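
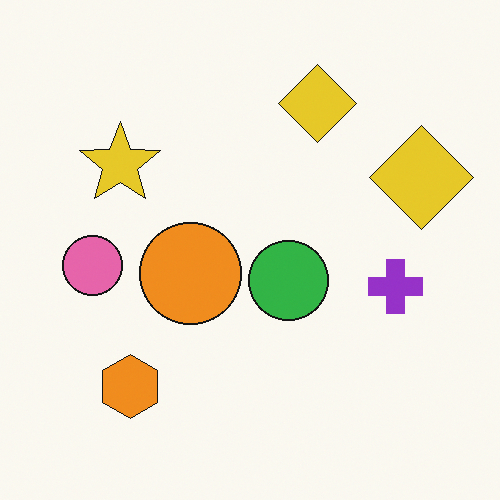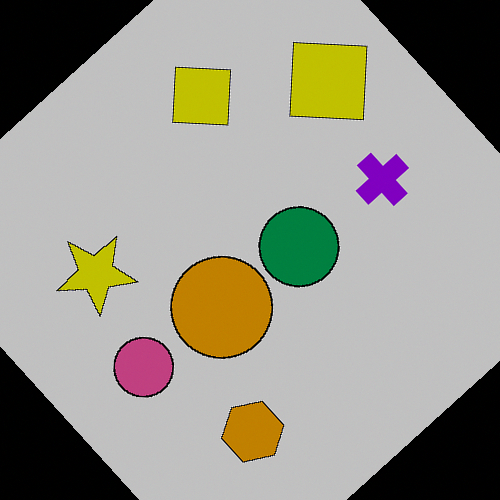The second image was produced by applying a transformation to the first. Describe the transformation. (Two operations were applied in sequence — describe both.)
The image was aggressively posterized, then rotated counter-clockwise by a large amount — several tens of degrees.

Each flat color has snapped to a coarser quantized level — most visibly, the near-white background has dropped to a flat grey. Every shape is tilted by the same angle and the image corners show triangular fill wedges — a whole-image rotation by a non-right angle.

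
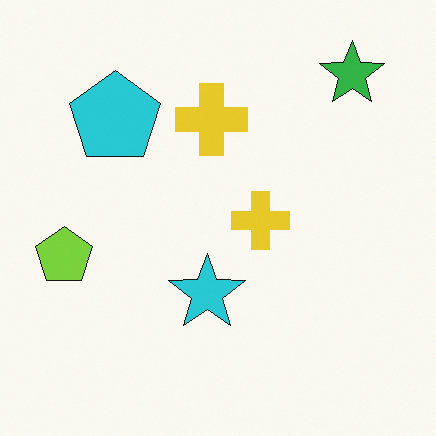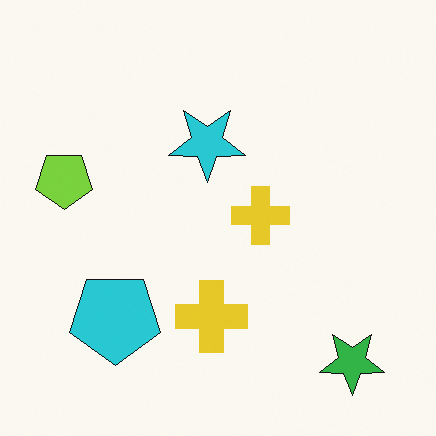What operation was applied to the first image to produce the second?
The second image is the first flipped vertically (top ↔ bottom).

The green star is in the top-right of the first image and the bottom-right of the second — shapes on opposite sides of the horizontal midline have swapped in a mirror flip.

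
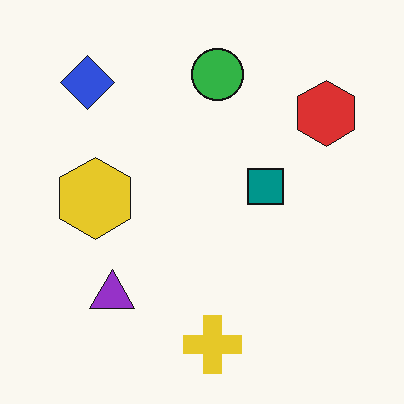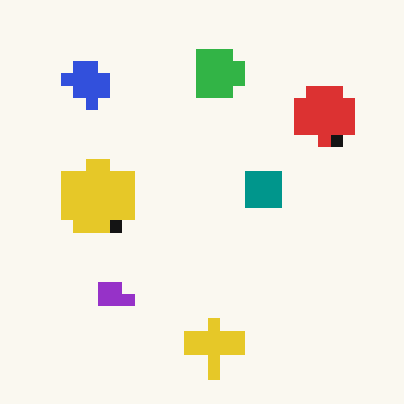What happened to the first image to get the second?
The image was coarsely pixelated.

Shapes are reduced to large square blocks; fine edges and outlines are lost — a downscale-then-upscale (mosaic) effect.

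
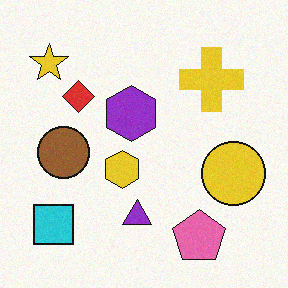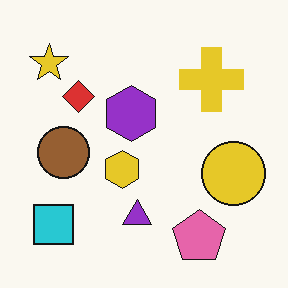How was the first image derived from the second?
The first image is the second degraded with light additive noise.

Random speckle covers the whole image, including the flat background.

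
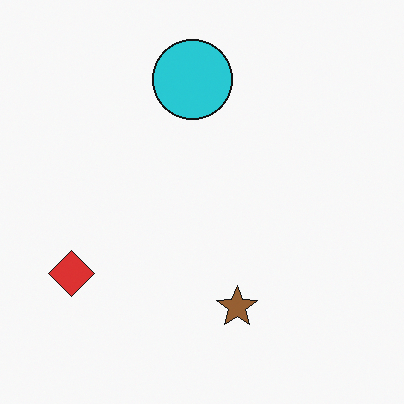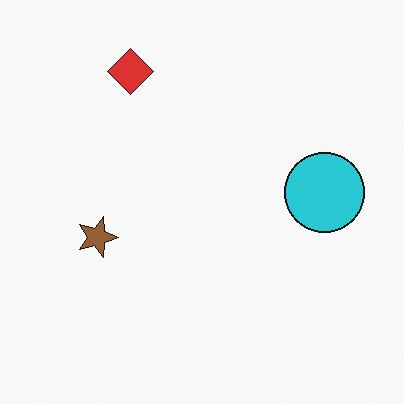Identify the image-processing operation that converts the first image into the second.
The image was rotated 90° clockwise.

The red diamond sits in the bottom-left of the first image and the top-left of the second — consistent with a whole-image 90° clockwise rotation.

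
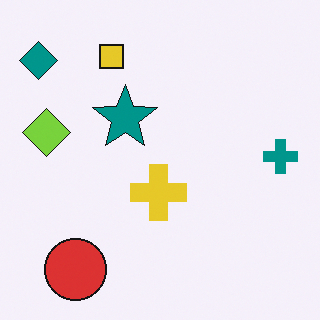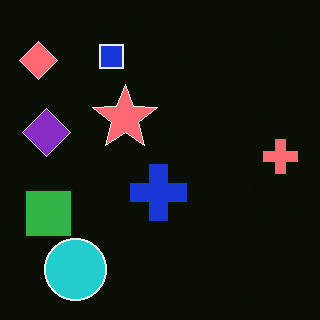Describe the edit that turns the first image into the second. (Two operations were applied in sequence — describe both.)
The second image is the first color-inverted (negative), then overlaid with an additional green square.

The light background has become dark and every shape's color is its complement — a photographic negative. A green square appears in the second image that is absent from the first.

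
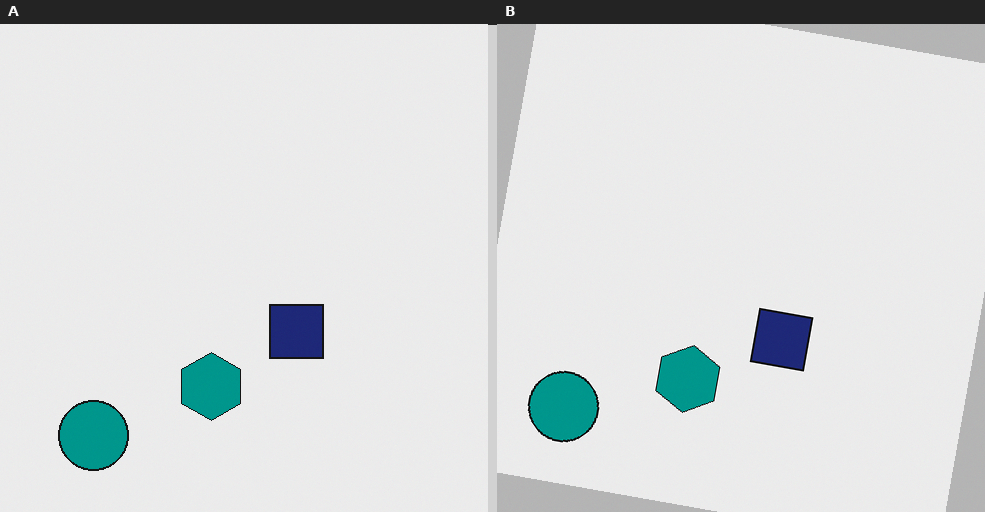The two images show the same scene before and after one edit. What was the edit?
The transformation is: rotated clockwise by a few degrees.

Every shape is tilted by the same angle and the image corners show triangular fill wedges — a whole-image rotation by a non-right angle.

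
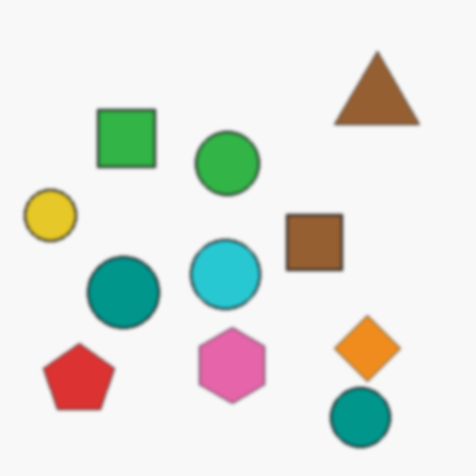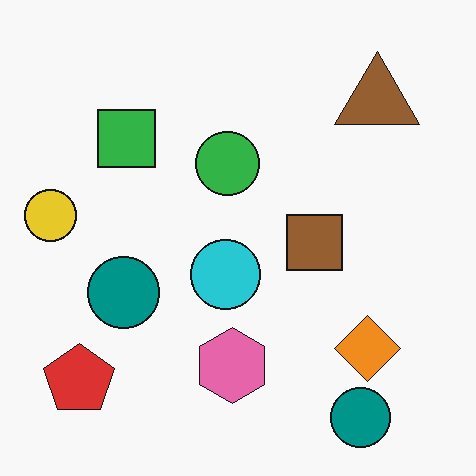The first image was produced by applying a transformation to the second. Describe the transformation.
The image was given a subtle gaussian blur.

Shape edges and outlines are uniformly softened across the whole image.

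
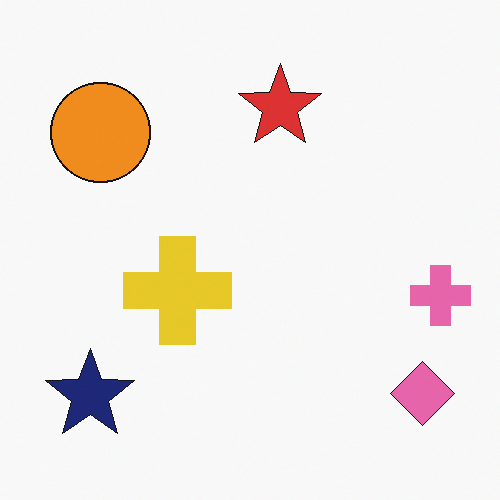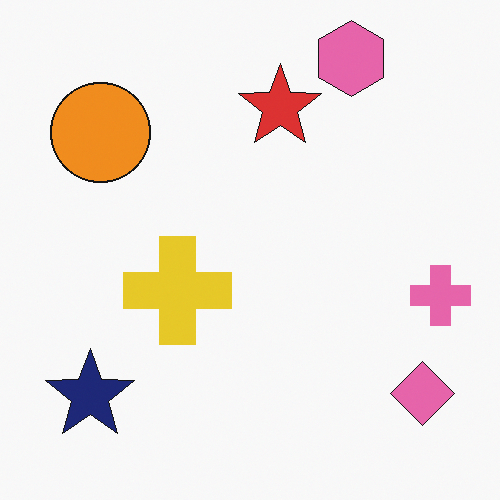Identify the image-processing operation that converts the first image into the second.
Overlaid with an additional pink hexagon.

A pink hexagon appears in the second image that is absent from the first.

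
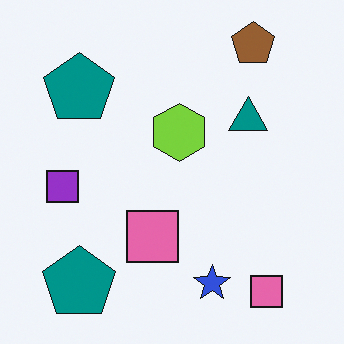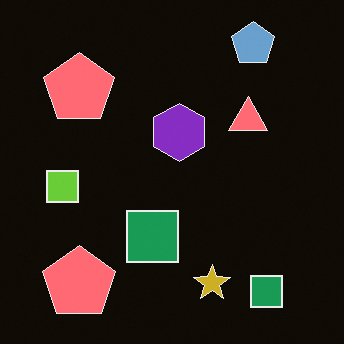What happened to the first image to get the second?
The second image is the first color-inverted (negative).

The light background has become dark and every shape's color is its complement — a photographic negative.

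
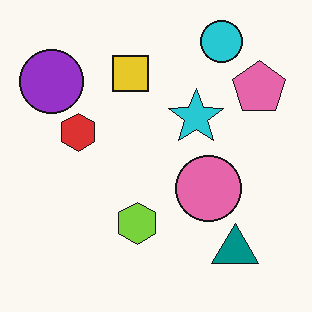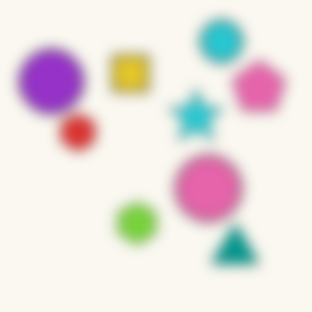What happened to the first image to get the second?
The transformation is: heavily blurred.

Shape edges and outlines are uniformly softened across the whole image.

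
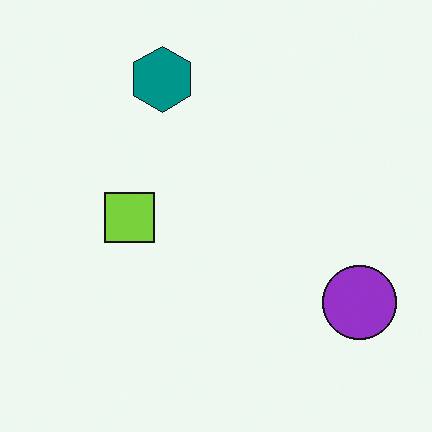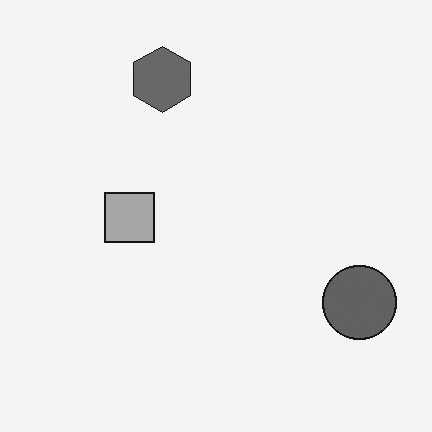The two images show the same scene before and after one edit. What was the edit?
It was converted to grayscale.

All color is removed — every shape is now a shade of grey.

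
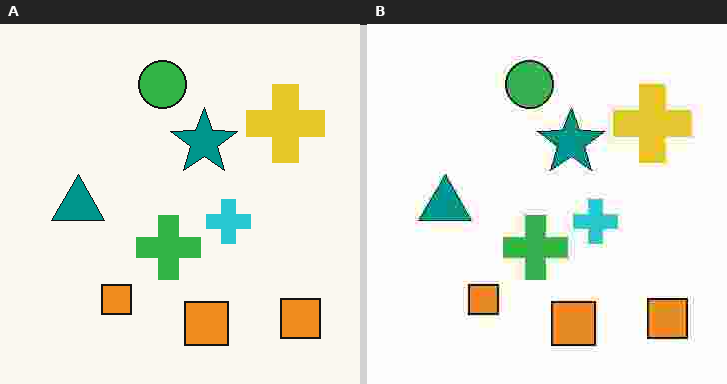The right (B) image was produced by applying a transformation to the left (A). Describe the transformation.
Degraded with heavy JPEG compression.

Blocky 8×8 compression artifacts appear around shape edges and the flat background shows ringing — characteristic JPEG degradation.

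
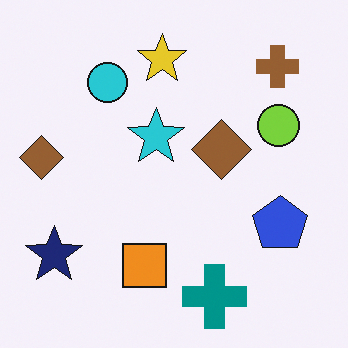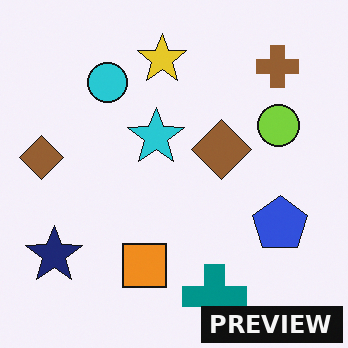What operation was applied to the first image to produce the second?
The image was watermarked with the text "PREVIEW" in the lower-right corner.

A dark label reading "PREVIEW" appears in the lower-right corner.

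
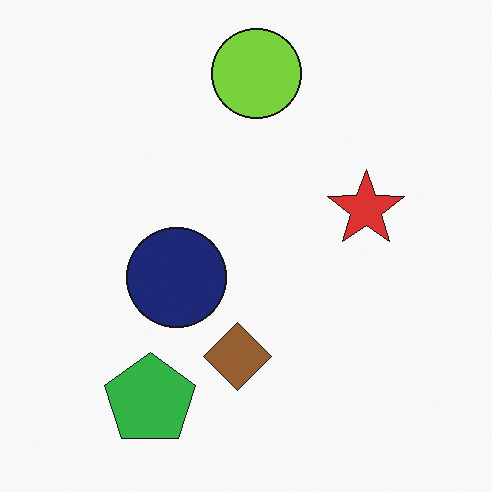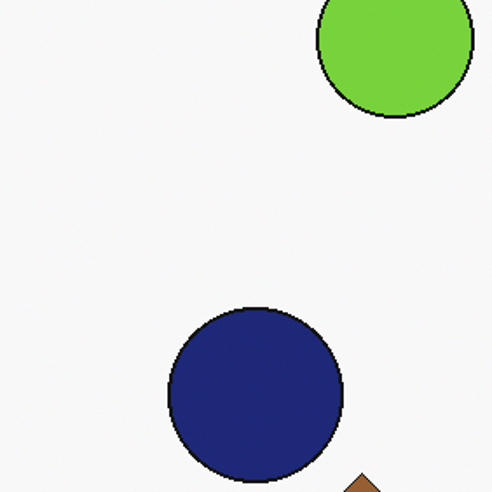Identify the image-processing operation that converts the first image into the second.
This is the original image cropped tightly and scaled back up.

The visible shapes are larger and the field of view is narrower; shapes near the original edges may be partly or wholly outside the frame — a crop-and-rescale.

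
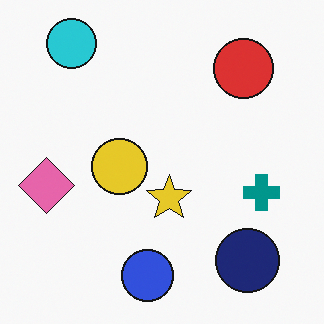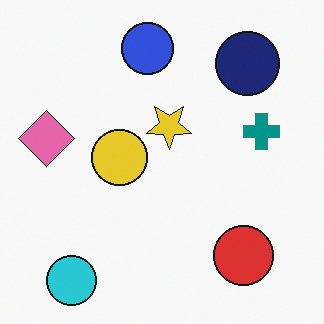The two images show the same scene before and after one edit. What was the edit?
The second image is the first flipped vertically (top ↔ bottom).

The cyan circle is in the top-left of the first image and the bottom-left of the second — shapes on opposite sides of the horizontal midline have swapped in a mirror flip.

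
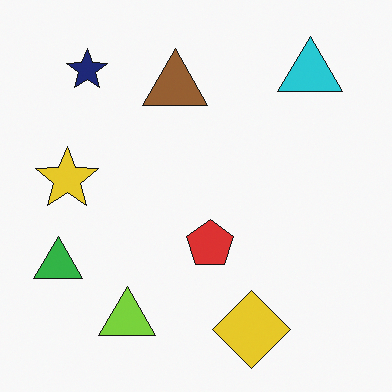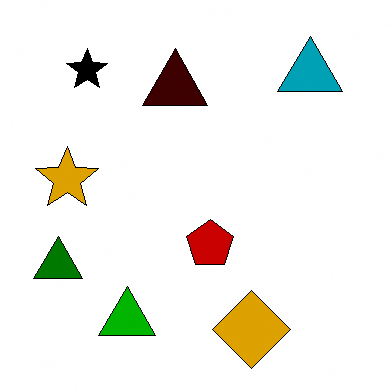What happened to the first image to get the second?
The image was given much higher contrast.

Tones are pushed away from mid-grey across the whole image — a global contrast change.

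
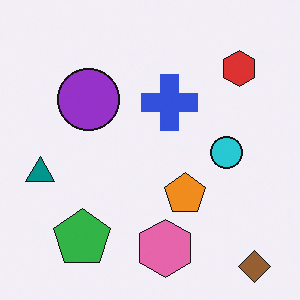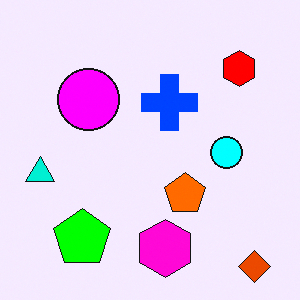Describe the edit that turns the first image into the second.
It was made much more vivid (saturation change).

All colors are more vivid — a global saturation change.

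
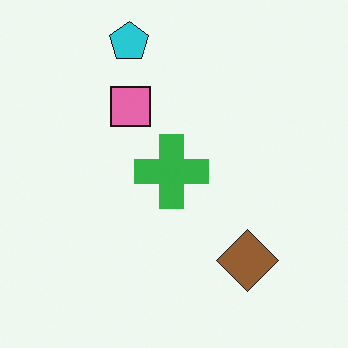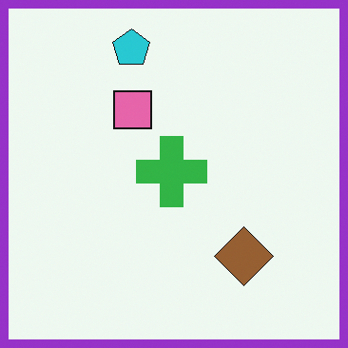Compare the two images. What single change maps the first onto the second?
The transformation is: framed with a purple border.

A solid purple frame runs around the edge of the second image, with the content slightly shrunk inside it.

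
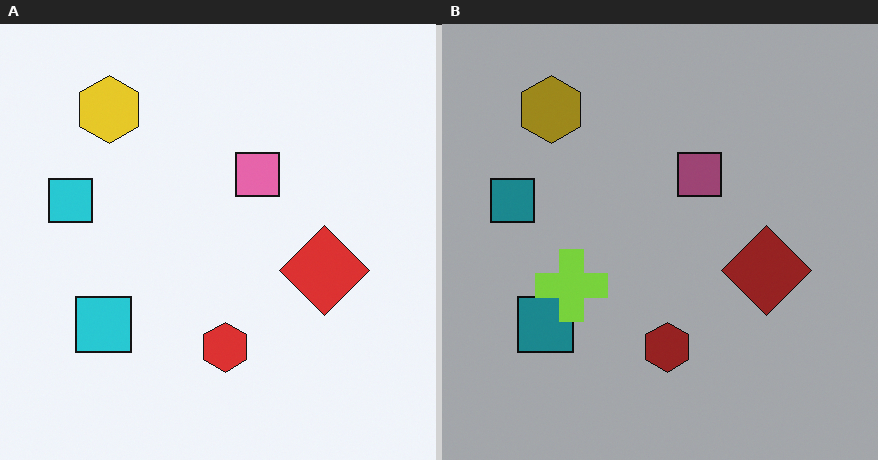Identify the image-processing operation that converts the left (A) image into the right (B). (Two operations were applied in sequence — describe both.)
The right (B) image is the left (A) darkened a lot, then overlaid with an additional lime cross.

Every pixel — background and shapes alike — is uniformly darkened. A lime cross appears in the right (B) image that is absent from the left (A).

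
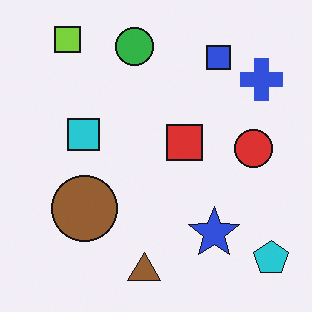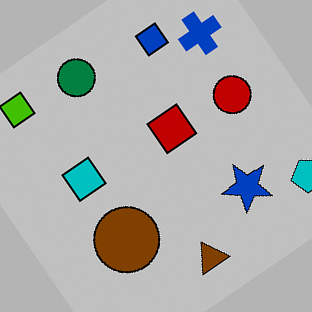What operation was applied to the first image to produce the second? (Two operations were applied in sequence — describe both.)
Heavily posterized to just a handful of flat colors, then rotated counter-clockwise by a large amount — several tens of degrees.

Each flat color has snapped to a coarser quantized level — most visibly, the near-white background has dropped to a flat grey. Every shape is tilted by the same angle and the image corners show triangular fill wedges — a whole-image rotation by a non-right angle.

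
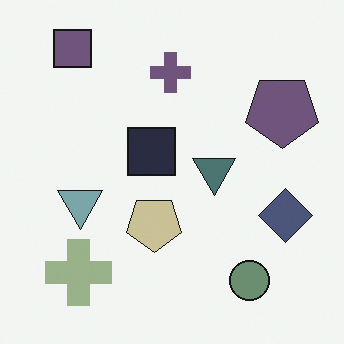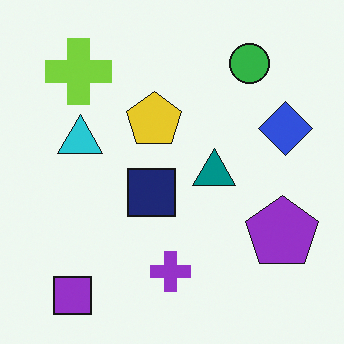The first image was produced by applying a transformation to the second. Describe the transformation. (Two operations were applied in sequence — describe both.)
This is the original image heavily desaturated, then flipped vertically (top ↔ bottom).

All colors are more muted and greyish — a global saturation change. The purple square is in the bottom-left of the second image and the top-left of the first — shapes on opposite sides of the horizontal midline have swapped in a mirror flip.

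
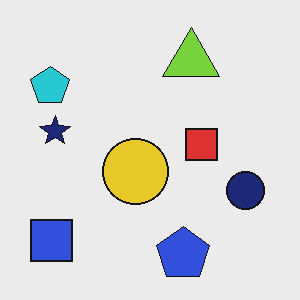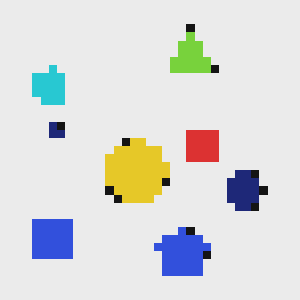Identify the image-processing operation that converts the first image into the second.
The transformation is: pixelated into visible square blocks.

Shapes are reduced to large square blocks; fine edges and outlines are lost — a downscale-then-upscale (mosaic) effect.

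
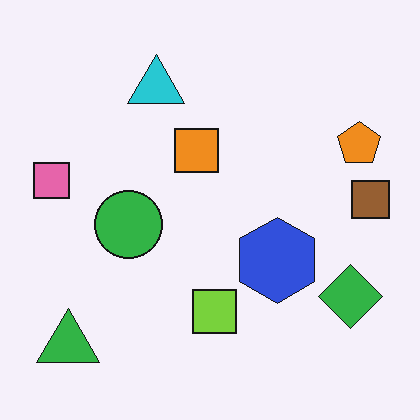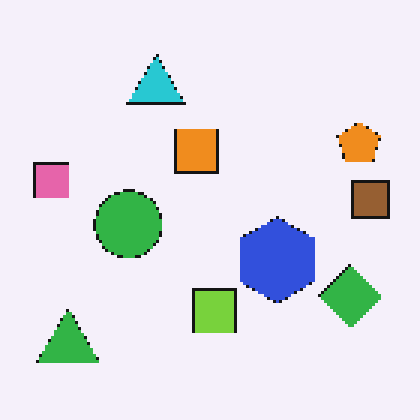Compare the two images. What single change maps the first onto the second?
It was mildly pixelated.

Shapes are reduced to large square blocks; fine edges and outlines are lost — a downscale-then-upscale (mosaic) effect.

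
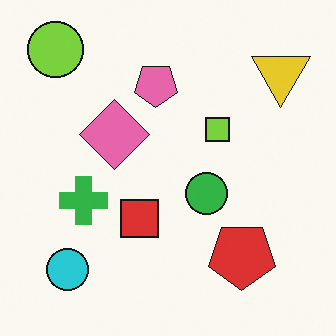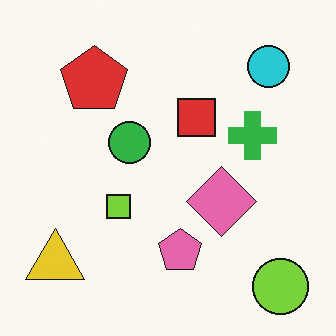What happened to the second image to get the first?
The first image is the second rotated 180°.

The lime circle sits in the bottom-right of the second image and the top-left of the first — consistent with a whole-image 180° rotation.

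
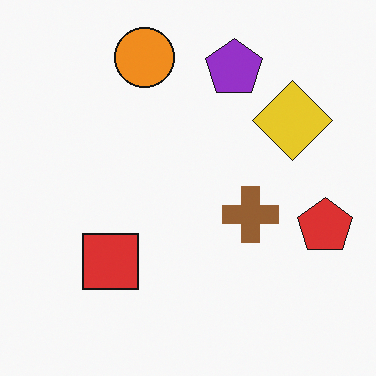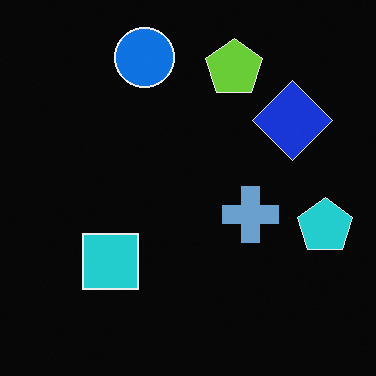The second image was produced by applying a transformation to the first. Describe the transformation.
Color-inverted (negative).

The light background has become dark and every shape's color is its complement — a photographic negative.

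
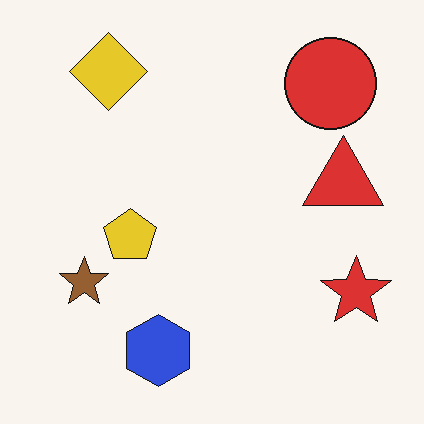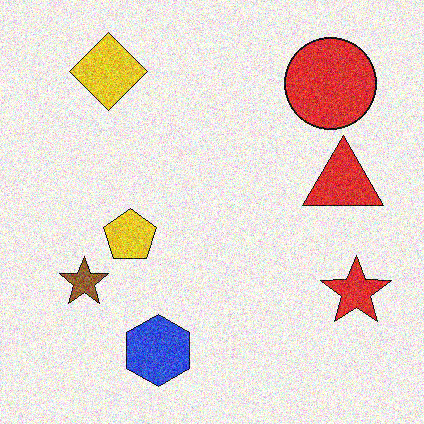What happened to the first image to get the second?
It was degraded with a thick layer of grain.

Random speckle covers the whole image, including the flat background.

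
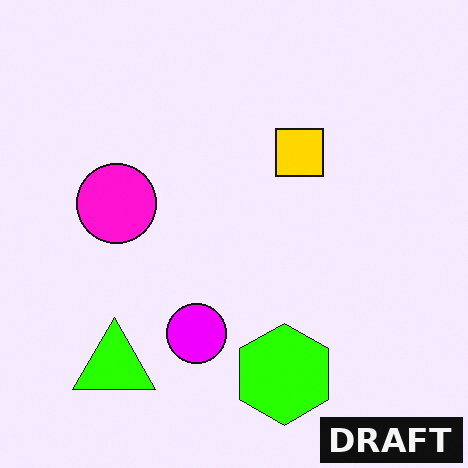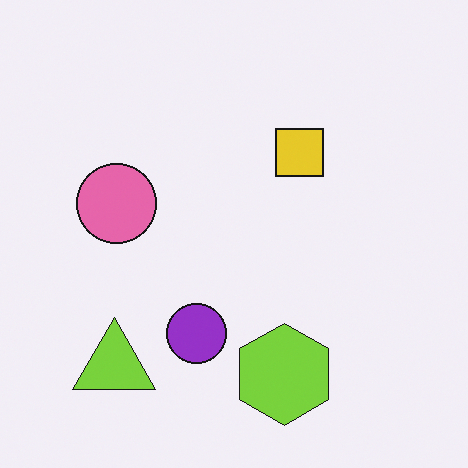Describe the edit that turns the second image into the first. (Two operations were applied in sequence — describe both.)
The transformation is: made much more vivid (saturation change), then watermarked with the text "DRAFT" in the lower-right corner.

All colors are more vivid — a global saturation change. A dark label reading "DRAFT" appears in the lower-right corner.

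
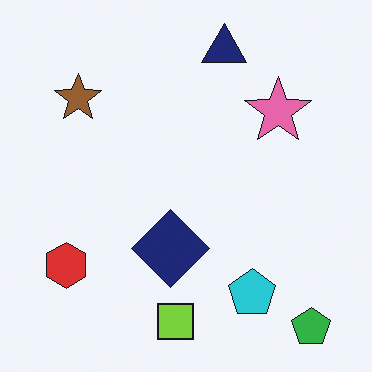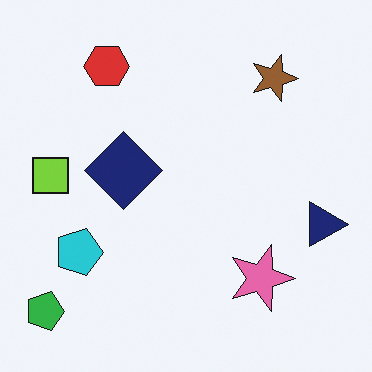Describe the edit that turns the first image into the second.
The transformation is: rotated 90° clockwise.

The green pentagon sits in the bottom-right of the first image and the bottom-left of the second — consistent with a whole-image 90° clockwise rotation.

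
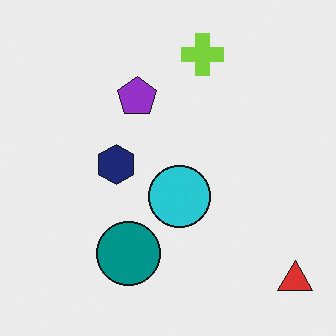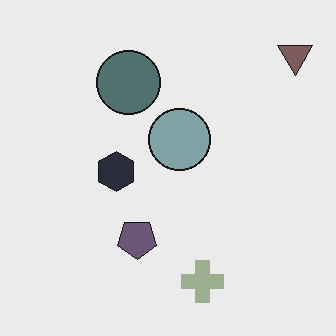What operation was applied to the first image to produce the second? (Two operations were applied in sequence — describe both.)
It was made much more muted (saturation change), then flipped vertically (top ↔ bottom).

All colors are more muted and greyish — a global saturation change. The lime cross is in the top of the first image and the bottom of the second — shapes on opposite sides of the horizontal midline have swapped in a mirror flip.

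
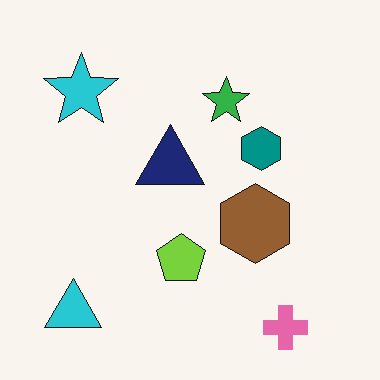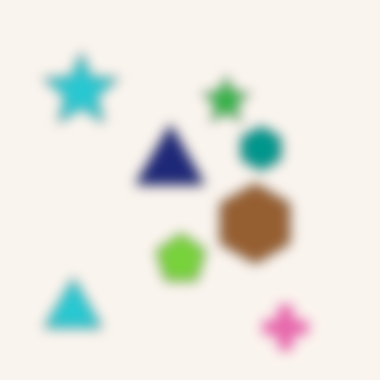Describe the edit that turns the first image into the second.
It was heavily blurred.

Shape edges and outlines are uniformly softened across the whole image.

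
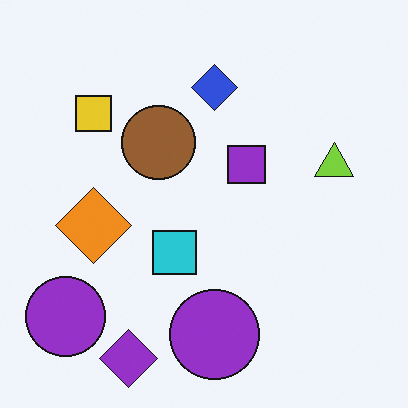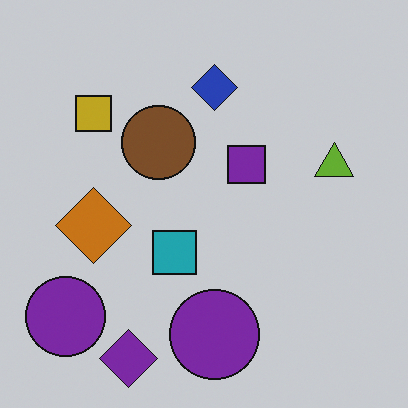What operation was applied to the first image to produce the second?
This is the original image slightly darkened.

Every pixel — background and shapes alike — is uniformly darkened.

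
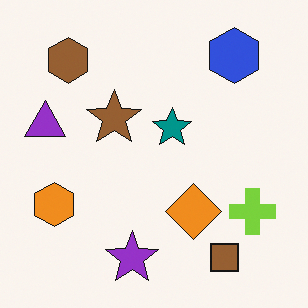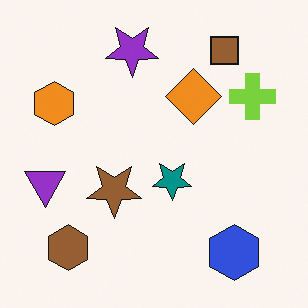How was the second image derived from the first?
It was flipped vertically (top ↔ bottom).

The purple star is in the bottom of the first image and the top of the second — shapes on opposite sides of the horizontal midline have swapped in a mirror flip.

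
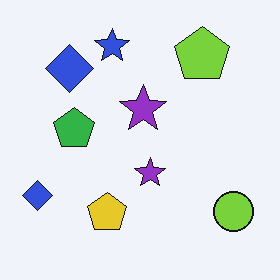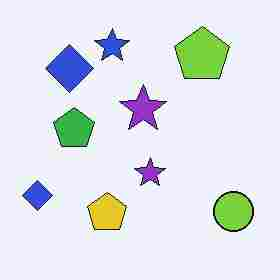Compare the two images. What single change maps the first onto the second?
The second image is the first heavily JPEG-compressed with obvious blocking artifacts.

Blocky 8×8 compression artifacts appear around shape edges and the flat background shows ringing — characteristic JPEG degradation.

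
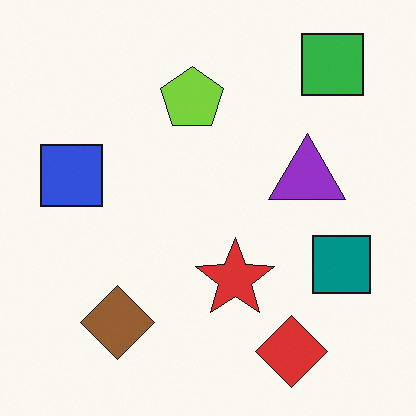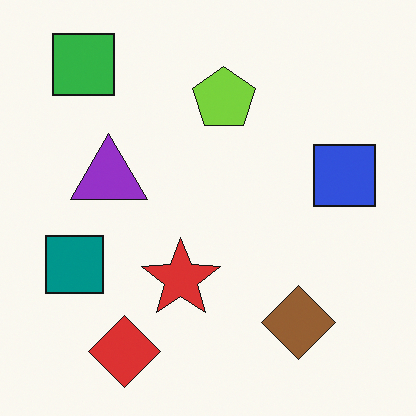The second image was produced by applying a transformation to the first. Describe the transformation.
The image was flipped horizontally (left ↔ right).

The blue square is in the left of the first image and the right of the second — shapes on opposite sides of the vertical midline have swapped in a mirror flip.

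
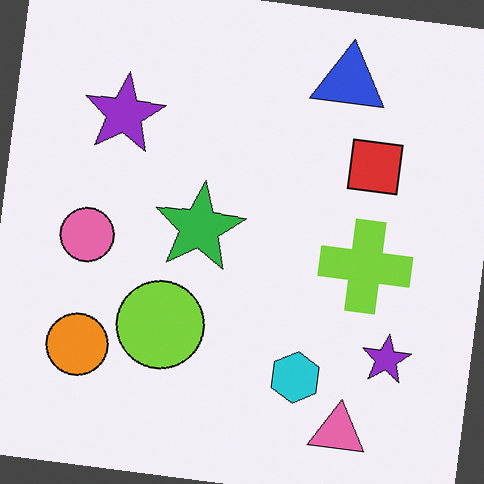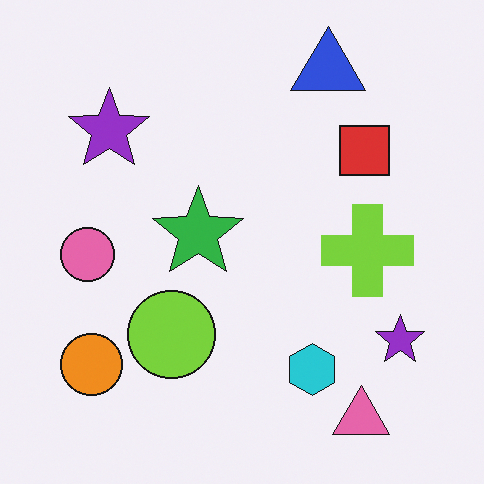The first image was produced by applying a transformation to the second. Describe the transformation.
The image was rotated clockwise by a few degrees.

Every shape is tilted by the same angle and the image corners show triangular fill wedges — a whole-image rotation by a non-right angle.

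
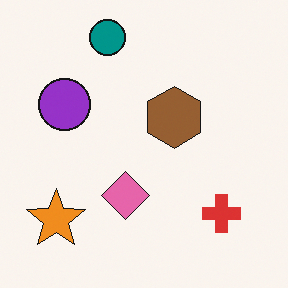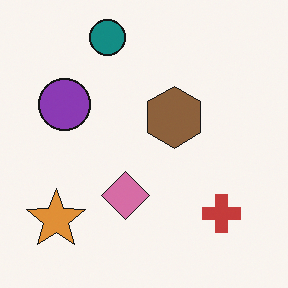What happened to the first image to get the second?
Slightly desaturated.

All colors are more muted and greyish — a global saturation change.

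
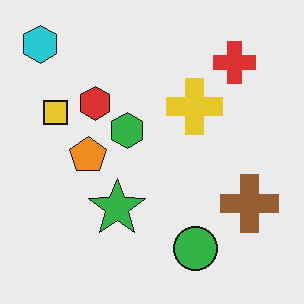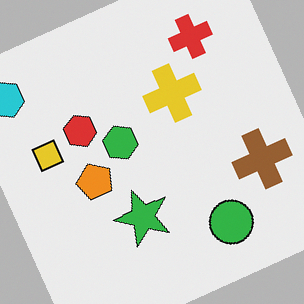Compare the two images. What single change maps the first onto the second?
It was rotated counter-clockwise by a moderate amount.

Every shape is tilted by the same angle and the image corners show triangular fill wedges — a whole-image rotation by a non-right angle.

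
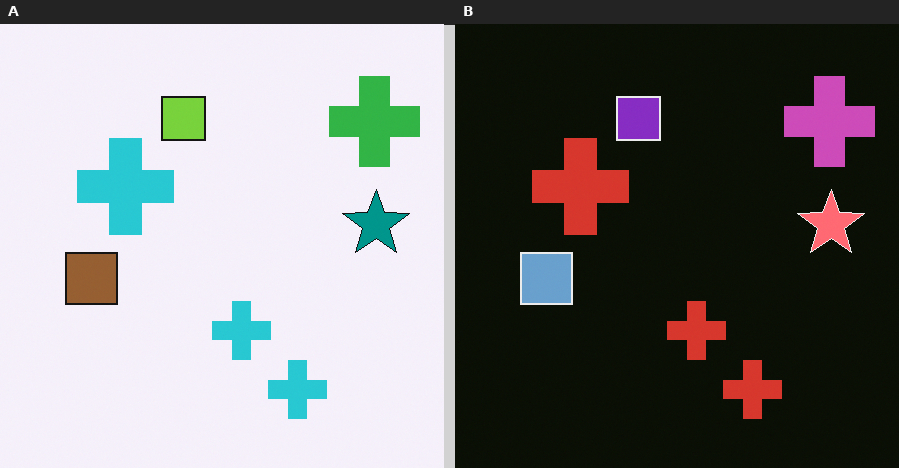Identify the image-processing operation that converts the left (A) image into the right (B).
It was color-inverted (negative).

The light background has become dark and every shape's color is its complement — a photographic negative.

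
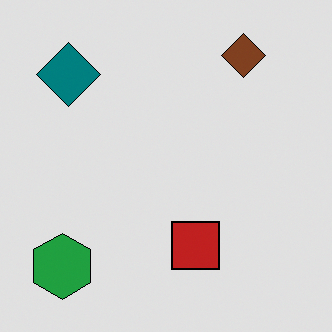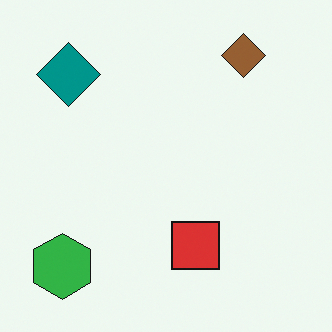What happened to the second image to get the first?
This is the original image moderately posterized.

Each flat color has snapped to a coarser quantized level — most visibly, the near-white background has dropped to a flat grey.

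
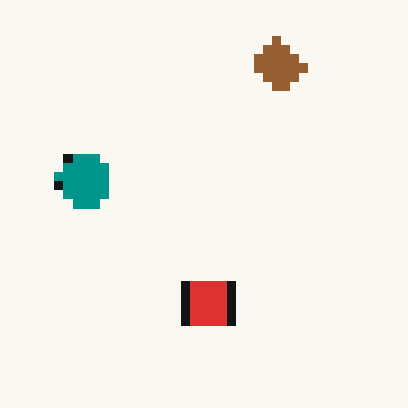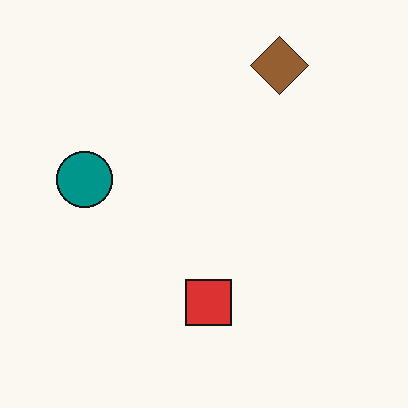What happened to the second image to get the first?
Coarsely pixelated.

Shapes are reduced to large square blocks; fine edges and outlines are lost — a downscale-then-upscale (mosaic) effect.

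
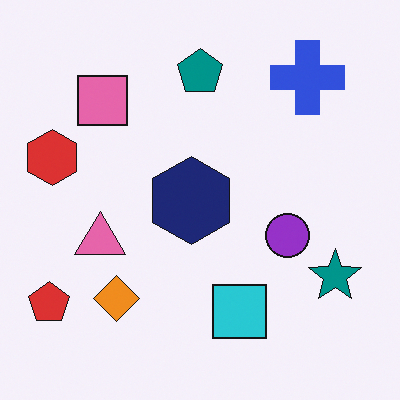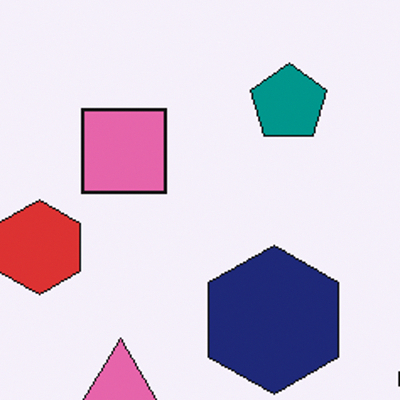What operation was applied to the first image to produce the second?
The second image is the first cropped tightly and scaled back up.

The visible shapes are larger and the field of view is narrower; shapes near the original edges may be partly or wholly outside the frame — a crop-and-rescale.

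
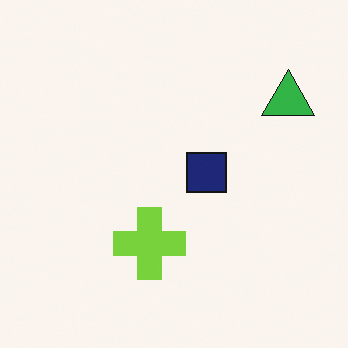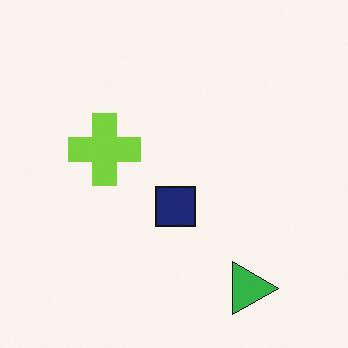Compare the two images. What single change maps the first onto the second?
This is the original image rotated 90° clockwise.

The green triangle sits in the top-right of the first image and the bottom-right of the second — consistent with a whole-image 90° clockwise rotation.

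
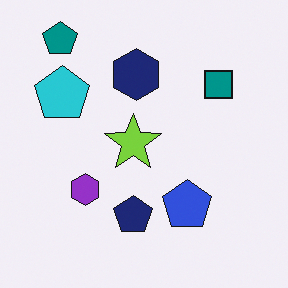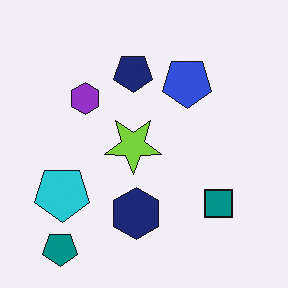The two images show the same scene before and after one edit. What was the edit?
It was flipped vertically (top ↔ bottom).

The teal pentagon is in the top-left of the first image and the bottom-left of the second — shapes on opposite sides of the horizontal midline have swapped in a mirror flip.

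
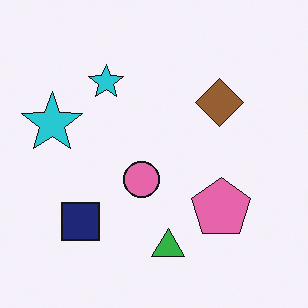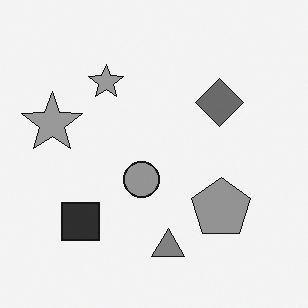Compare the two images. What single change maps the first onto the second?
Converted to grayscale.

All color is removed — every shape is now a shade of grey.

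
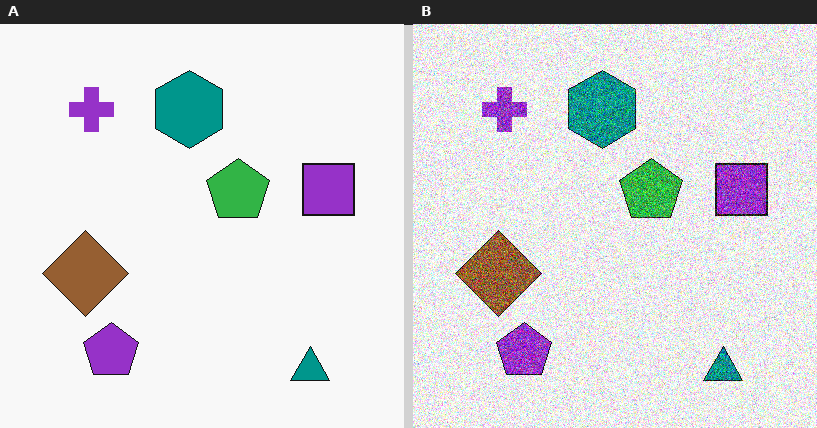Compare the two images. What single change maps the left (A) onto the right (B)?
The image was degraded with strong gaussian noise.

Random speckle covers the whole image, including the flat background.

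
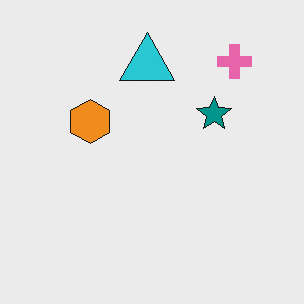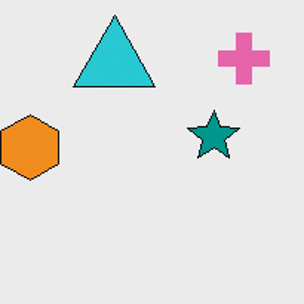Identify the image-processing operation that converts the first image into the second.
This is the original image cropped to a modestly smaller region and rescaled.

The visible shapes are larger and the field of view is narrower; shapes near the original edges may be partly or wholly outside the frame — a crop-and-rescale.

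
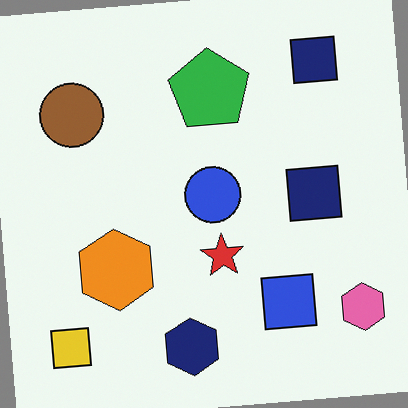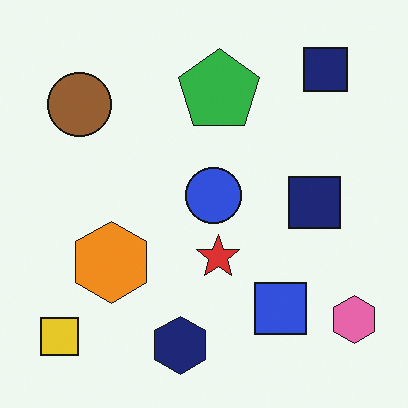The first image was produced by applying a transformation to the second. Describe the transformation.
Rotated counter-clockwise by a small amount.

Every shape is tilted by the same angle and the image corners show triangular fill wedges — a whole-image rotation by a non-right angle.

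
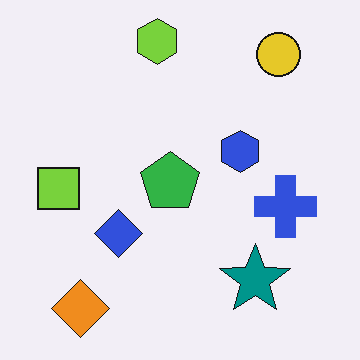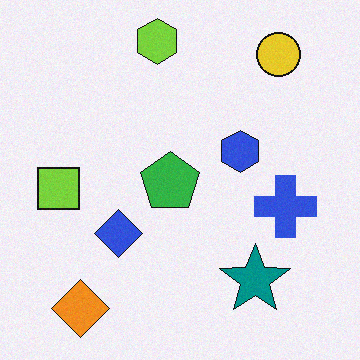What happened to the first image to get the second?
This is the original image degraded with light additive noise.

Random speckle covers the whole image, including the flat background.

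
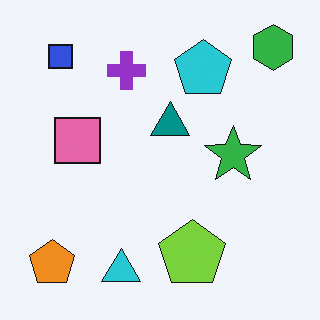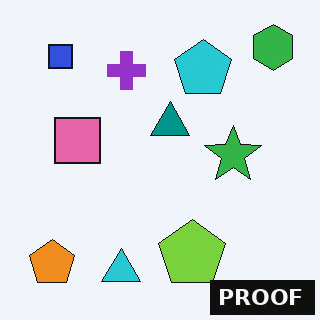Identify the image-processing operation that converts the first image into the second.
This is the original image watermarked with the text "PROOF" in the lower-right corner.

A dark label reading "PROOF" appears in the lower-right corner.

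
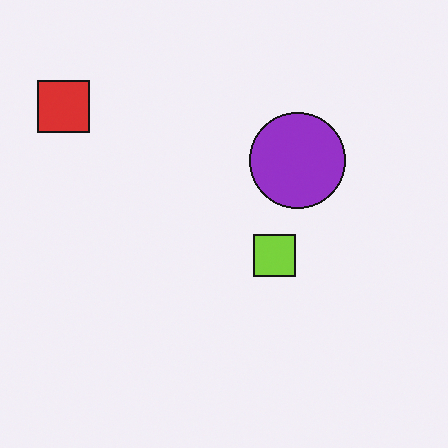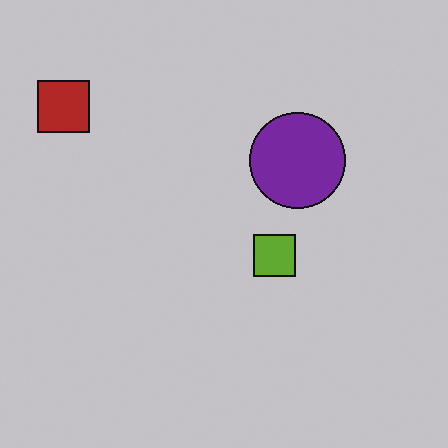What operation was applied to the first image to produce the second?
The second image is the first darkened a little.

Every pixel — background and shapes alike — is uniformly darkened.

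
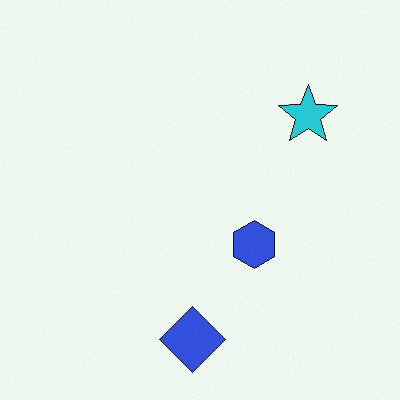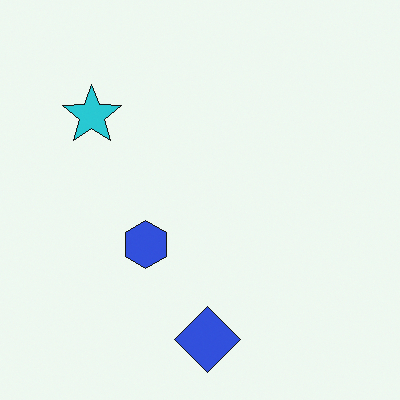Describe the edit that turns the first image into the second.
Flipped horizontally (left ↔ right).

The cyan star is in the top-right of the first image and the top-left of the second — shapes on opposite sides of the vertical midline have swapped in a mirror flip.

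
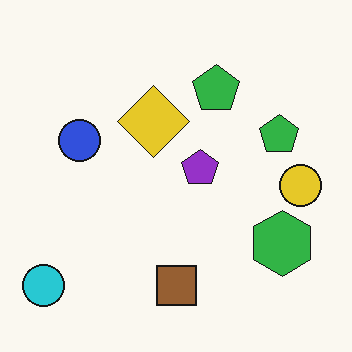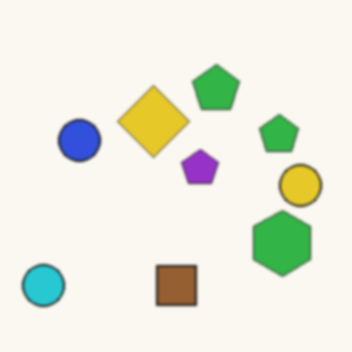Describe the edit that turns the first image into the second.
The transformation is: lightly blurred.

Shape edges and outlines are uniformly softened across the whole image.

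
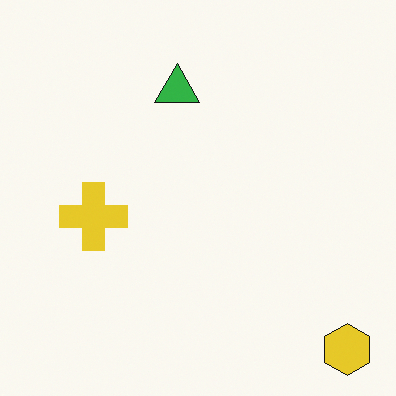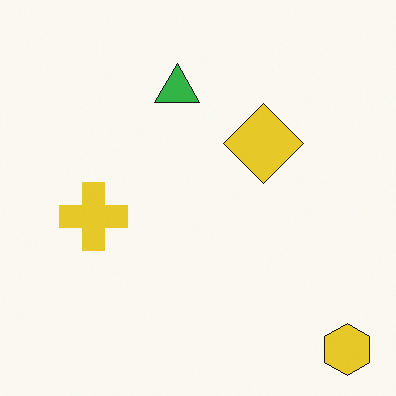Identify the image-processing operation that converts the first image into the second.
Overlaid with an additional yellow diamond.

A yellow diamond appears in the second image that is absent from the first.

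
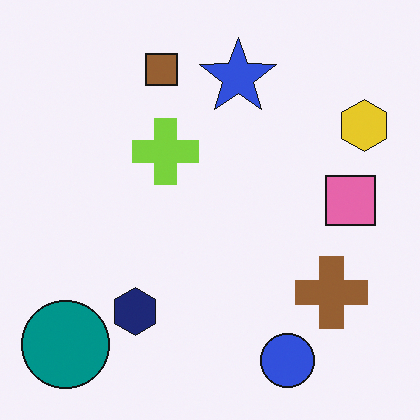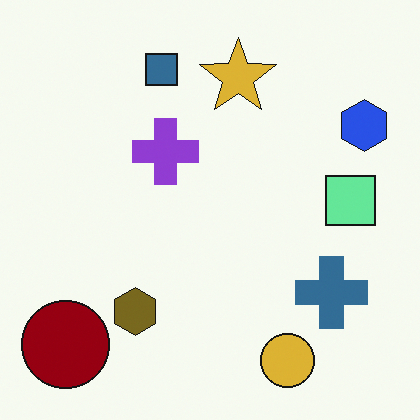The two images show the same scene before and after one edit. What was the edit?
Hue-shifted through roughly half the color wheel.

Every shape's color has rotated by the same amount around the hue wheel — a uniform hue shift.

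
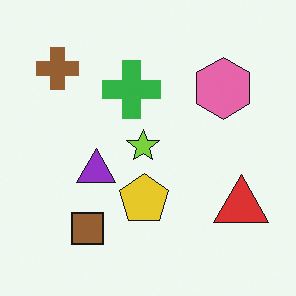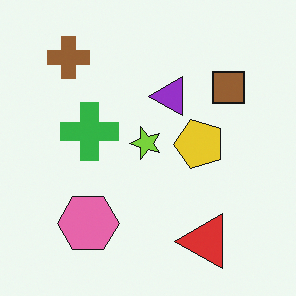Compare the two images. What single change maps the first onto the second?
The transformation is: transposed (reflected across the top-left ↔ bottom-right diagonal).

Shapes have swapped their row and column positions — what was in the top-right is now in the bottom-left — a diagonal reflection.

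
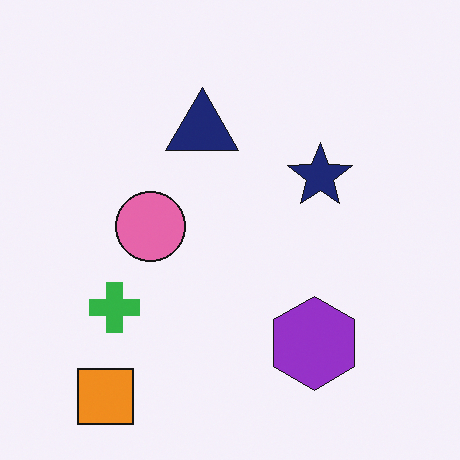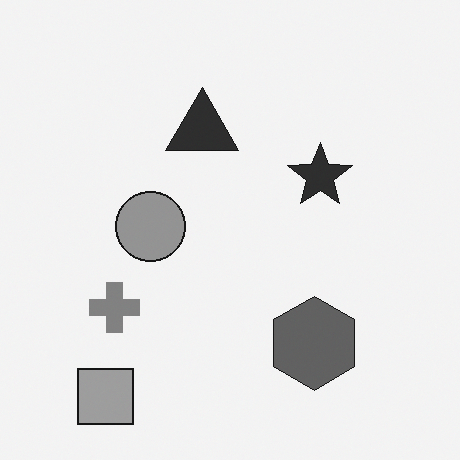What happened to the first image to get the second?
Converted to grayscale.

All color is removed — every shape is now a shade of grey.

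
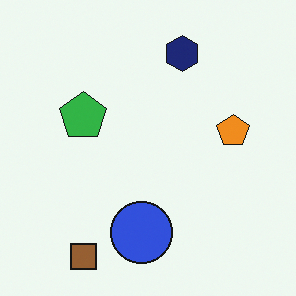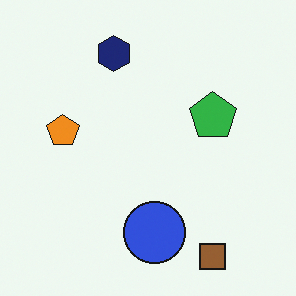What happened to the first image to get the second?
The image was flipped horizontally (left ↔ right).

The orange pentagon is in the right of the first image and the left of the second — shapes on opposite sides of the vertical midline have swapped in a mirror flip.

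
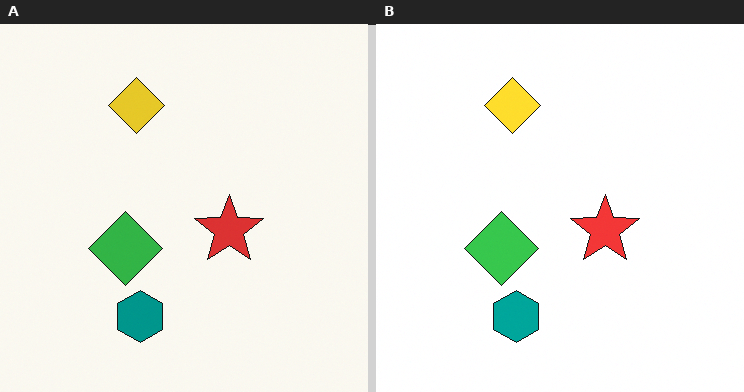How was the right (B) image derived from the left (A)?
Slightly brightened.

Every pixel — background and shapes alike — is uniformly brightened.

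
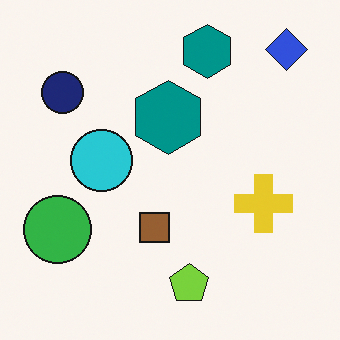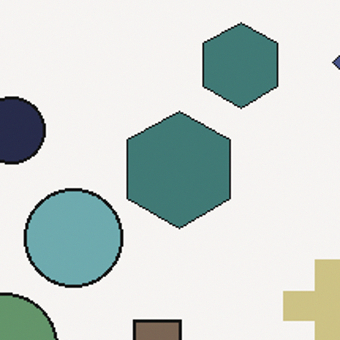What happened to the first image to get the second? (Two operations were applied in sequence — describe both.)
The transformation is: cropped slightly and scaled back up, then made much more muted (saturation change).

The visible shapes are larger and the field of view is narrower; shapes near the original edges may be partly or wholly outside the frame — a crop-and-rescale. All colors are more muted and greyish — a global saturation change.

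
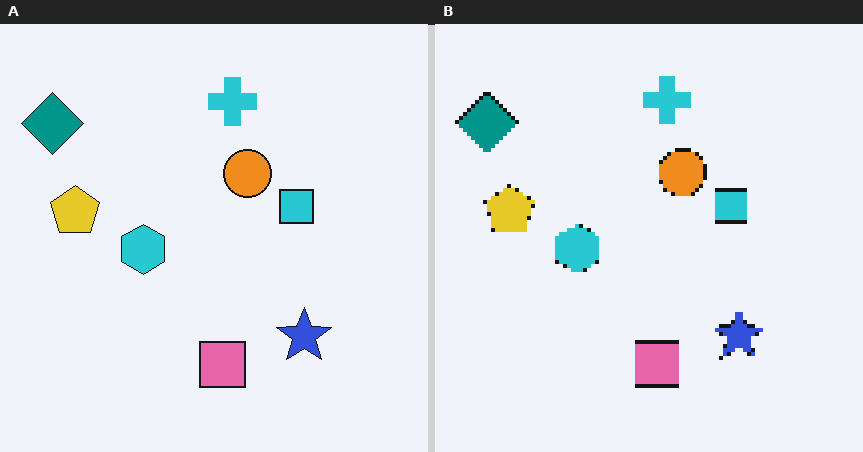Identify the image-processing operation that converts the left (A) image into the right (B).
The image was lightly pixelated (a mild mosaic effect).

Shapes are reduced to large square blocks; fine edges and outlines are lost — a downscale-then-upscale (mosaic) effect.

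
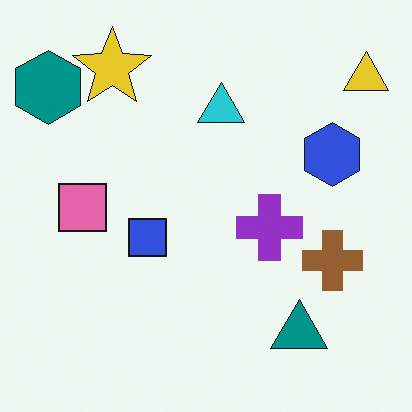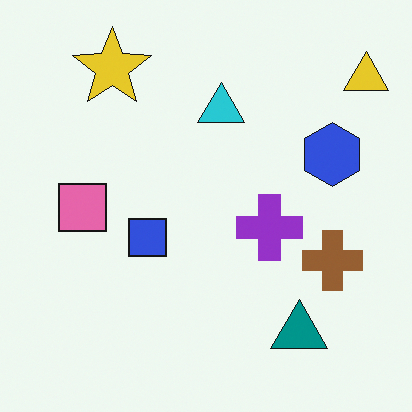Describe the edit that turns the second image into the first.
Overlaid with an additional teal hexagon.

A teal hexagon appears in the first image that is absent from the second.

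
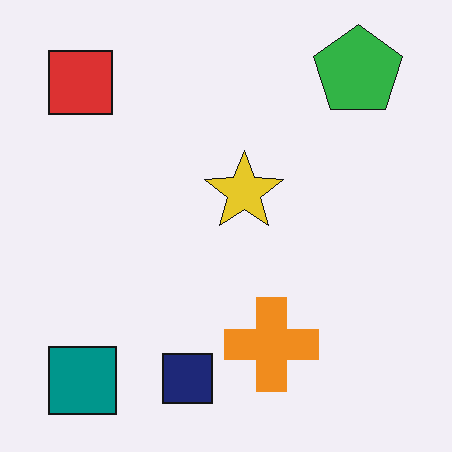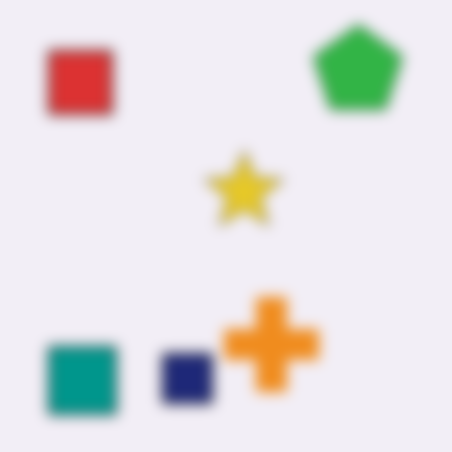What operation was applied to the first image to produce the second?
The image was heavily blurred.

Shape edges and outlines are uniformly softened across the whole image.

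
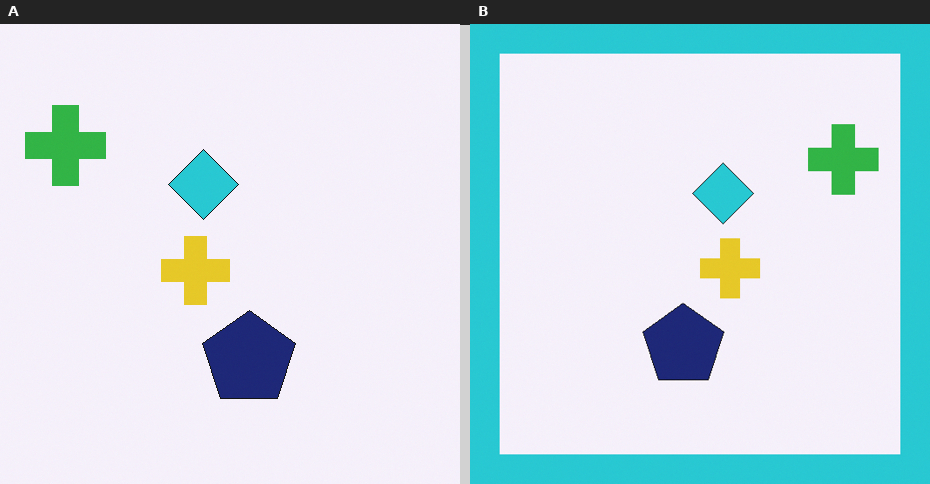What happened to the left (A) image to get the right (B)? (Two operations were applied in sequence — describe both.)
It was flipped horizontally (left ↔ right), then framed with a cyan border.

The green cross is in the top-left of the left (A) image and the top-right of the right (B) — shapes on opposite sides of the vertical midline have swapped in a mirror flip. A solid cyan frame runs around the edge of the right (B) image, with the content slightly shrunk inside it.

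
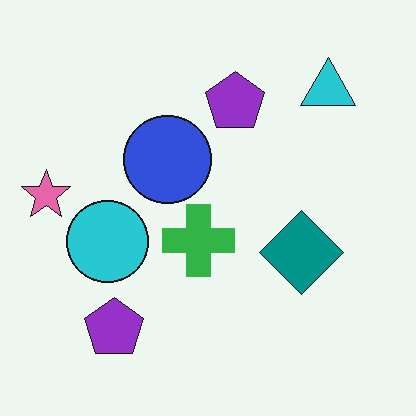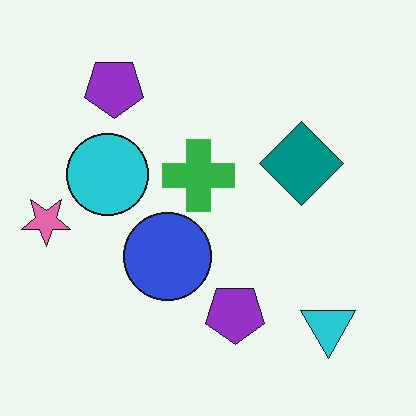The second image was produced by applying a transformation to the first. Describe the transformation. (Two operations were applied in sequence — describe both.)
The image was flipped vertically (top ↔ bottom), then given moderate JPEG compression.

The cyan triangle is in the top-right of the first image and the bottom-right of the second — shapes on opposite sides of the horizontal midline have swapped in a mirror flip. Blocky 8×8 compression artifacts appear around shape edges and the flat background shows ringing — characteristic JPEG degradation.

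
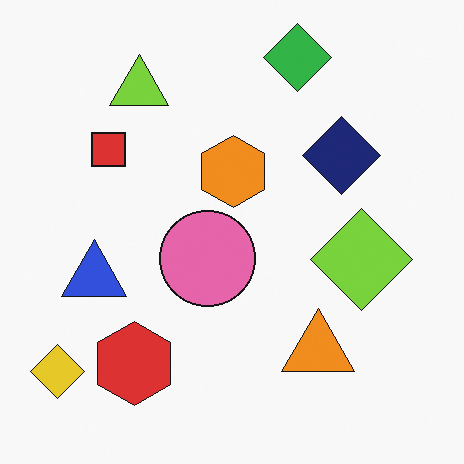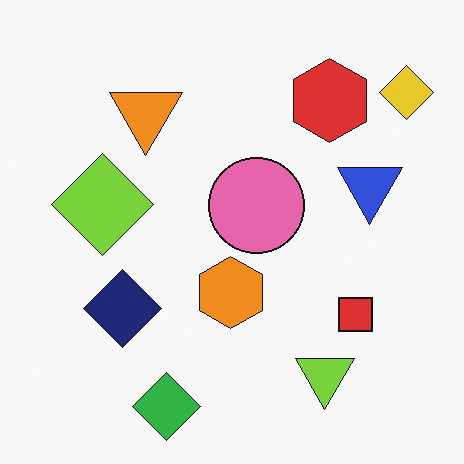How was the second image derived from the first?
The image was rotated 180°.

The yellow diamond sits in the bottom-left of the first image and the top-right of the second — consistent with a whole-image 180° rotation.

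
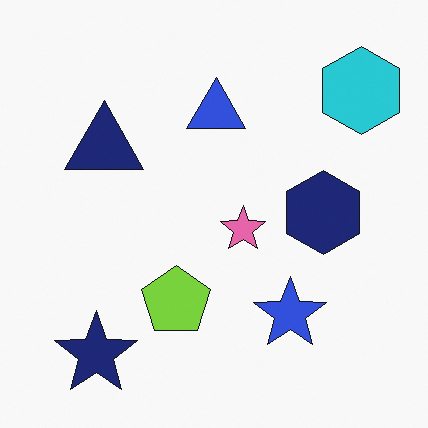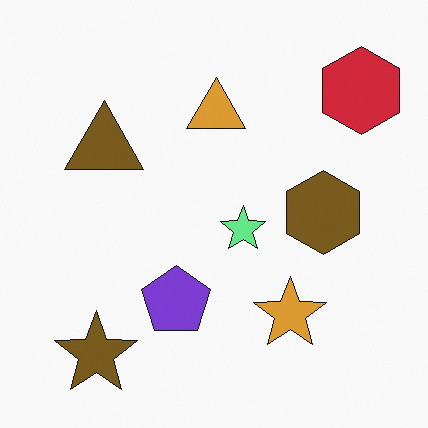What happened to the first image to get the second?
The transformation is: hue-shifted through roughly half the color wheel.

Every shape's color has rotated by the same amount around the hue wheel — a uniform hue shift.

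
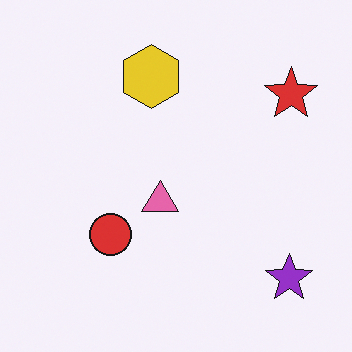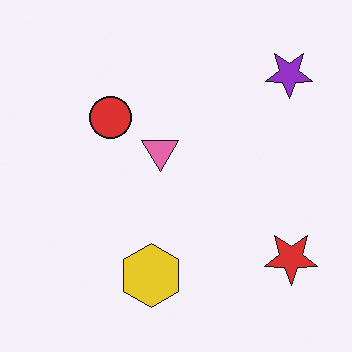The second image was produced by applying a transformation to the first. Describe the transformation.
This is the original image flipped vertically (top ↔ bottom).

The purple star is in the bottom-right of the first image and the top-right of the second — shapes on opposite sides of the horizontal midline have swapped in a mirror flip.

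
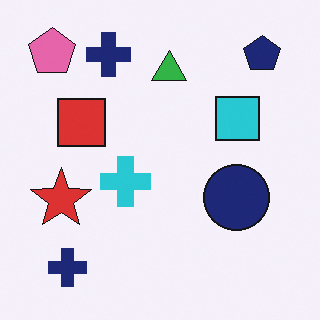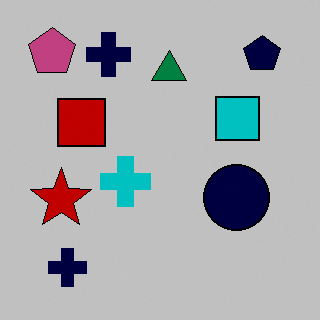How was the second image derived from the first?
This is the original image aggressively posterized.

Each flat color has snapped to a coarser quantized level — most visibly, the near-white background has dropped to a flat grey.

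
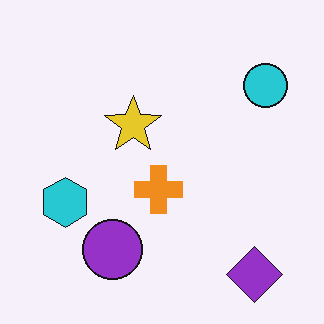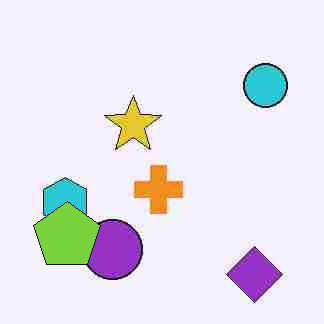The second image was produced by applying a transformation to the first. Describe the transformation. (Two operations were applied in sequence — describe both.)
It was degraded with heavy JPEG compression, then overlaid with an additional lime pentagon.

Blocky 8×8 compression artifacts appear around shape edges and the flat background shows ringing — characteristic JPEG degradation. A lime pentagon appears in the second image that is absent from the first.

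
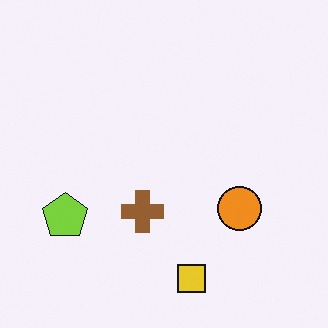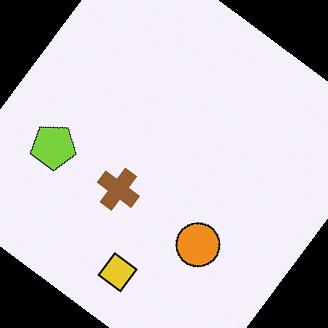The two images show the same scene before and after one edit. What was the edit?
Rotated clockwise by a large amount — several tens of degrees.

Every shape is tilted by the same angle and the image corners show triangular fill wedges — a whole-image rotation by a non-right angle.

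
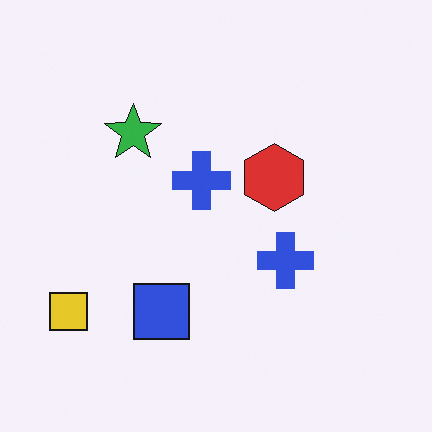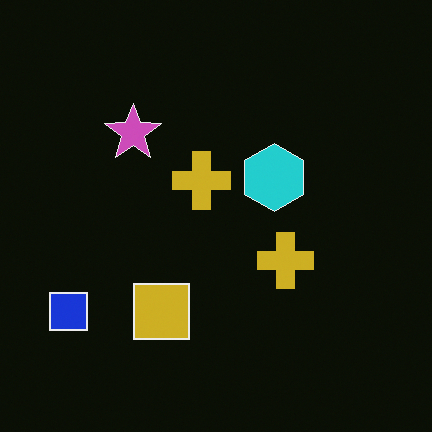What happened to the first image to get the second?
The second image is the first color-inverted (negative).

The light background has become dark and every shape's color is its complement — a photographic negative.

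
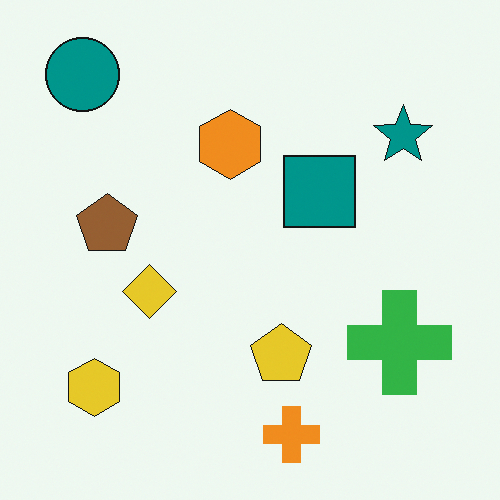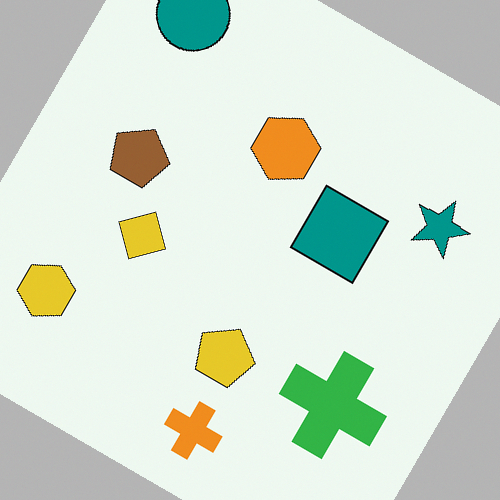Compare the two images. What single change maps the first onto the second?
This is the original image rotated clockwise by a large amount — several tens of degrees.

Every shape is tilted by the same angle and the image corners show triangular fill wedges — a whole-image rotation by a non-right angle.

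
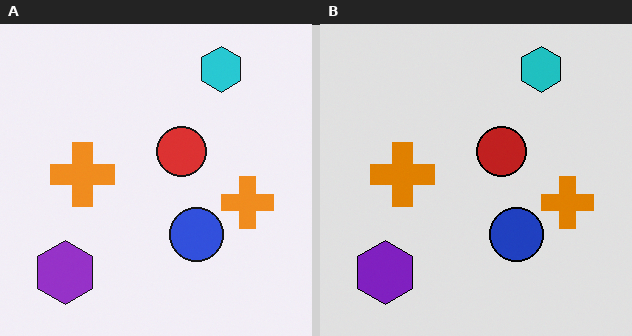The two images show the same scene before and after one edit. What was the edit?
This is the original image posterized to a reduced palette.

Each flat color has snapped to a coarser quantized level — most visibly, the near-white background has dropped to a flat grey.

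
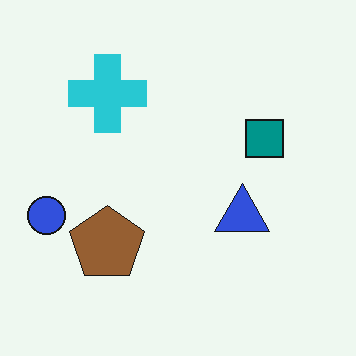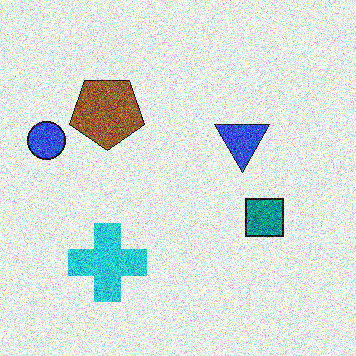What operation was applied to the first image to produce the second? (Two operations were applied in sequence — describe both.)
It was flipped vertically (top ↔ bottom), then degraded with heavy additive noise.

The cyan cross is in the top-left of the first image and the bottom-left of the second — shapes on opposite sides of the horizontal midline have swapped in a mirror flip. Random speckle covers the whole image, including the flat background.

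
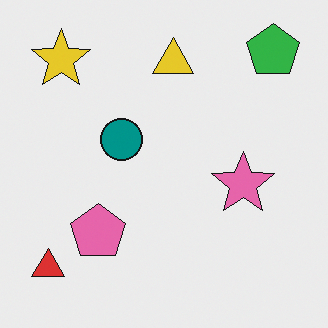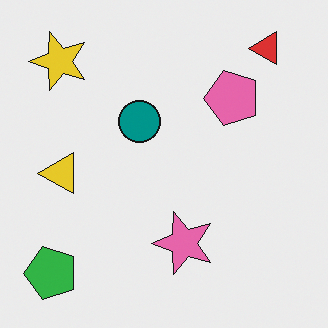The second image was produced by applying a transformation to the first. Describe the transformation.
The second image is the first transposed (reflected across the top-left ↔ bottom-right diagonal).

Shapes have swapped their row and column positions — what was in the top-right is now in the bottom-left — a diagonal reflection.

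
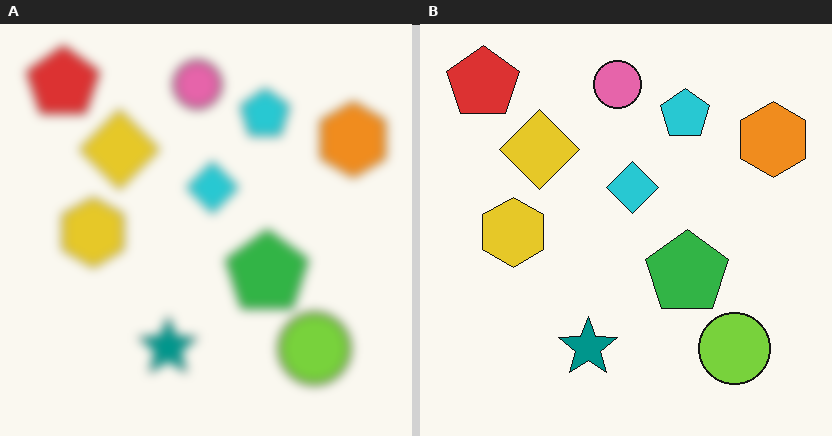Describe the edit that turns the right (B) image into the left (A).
The transformation is: strongly gaussian-blurred.

Shape edges and outlines are uniformly softened across the whole image.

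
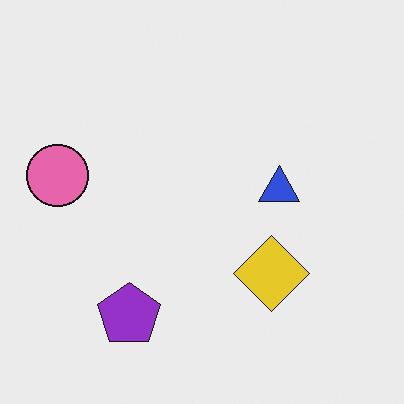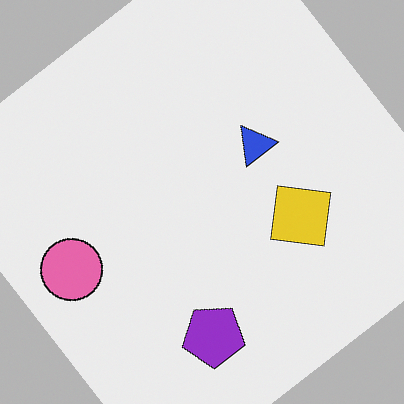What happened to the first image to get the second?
The transformation is: rotated counter-clockwise by a large amount — several tens of degrees.

Every shape is tilted by the same angle and the image corners show triangular fill wedges — a whole-image rotation by a non-right angle.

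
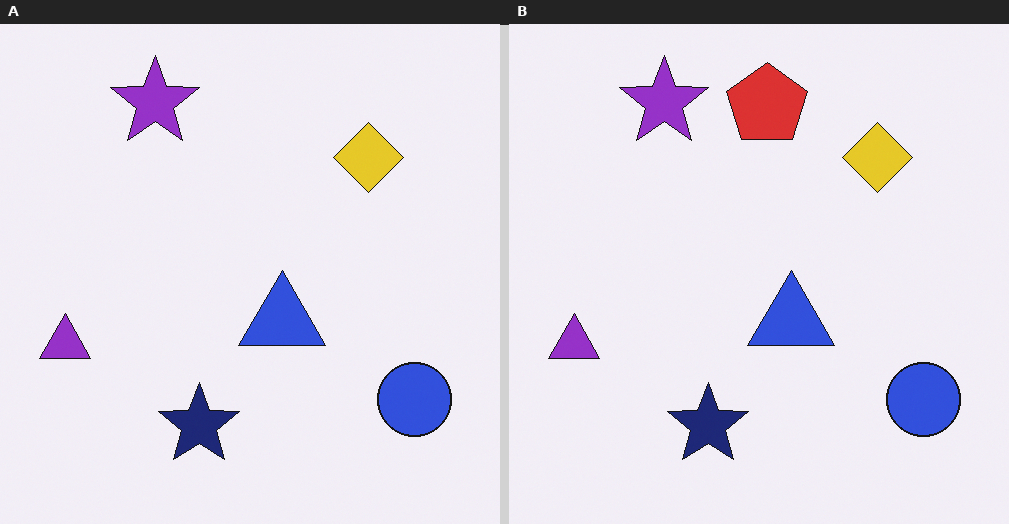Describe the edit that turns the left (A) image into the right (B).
Overlaid with an additional red pentagon.

A red pentagon appears in the right (B) image that is absent from the left (A).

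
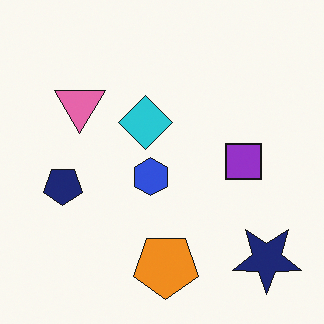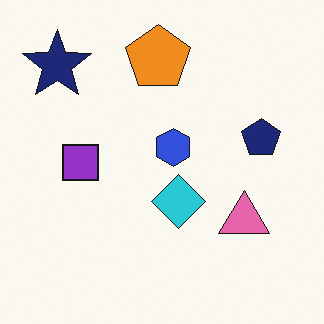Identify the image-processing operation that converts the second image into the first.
It was rotated 180°.

The navy star sits in the top-left of the second image and the bottom-right of the first — consistent with a whole-image 180° rotation.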